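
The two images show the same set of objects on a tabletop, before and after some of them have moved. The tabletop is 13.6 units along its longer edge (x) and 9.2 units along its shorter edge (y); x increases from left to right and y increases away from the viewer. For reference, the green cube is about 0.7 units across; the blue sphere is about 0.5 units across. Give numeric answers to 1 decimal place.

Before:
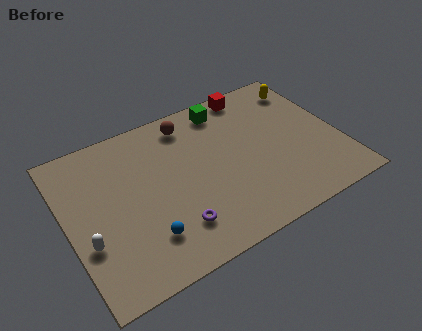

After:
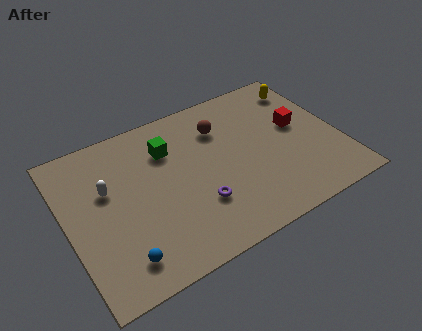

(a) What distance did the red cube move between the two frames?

3.6

From (9.9, 8.3) to (11.7, 5.2), the red cube covered √(1.8² + 3.1²) ≈ 3.6 units.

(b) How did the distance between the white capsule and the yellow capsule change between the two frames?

-1.9

They were about 12.5 units apart before and 10.6 after — 1.9 units closer together.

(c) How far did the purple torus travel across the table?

1.5

From (4.9, 2.1) to (6.2, 2.8), the purple torus covered √(1.3² + 0.7²) ≈ 1.5 units.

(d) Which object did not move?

the yellow capsule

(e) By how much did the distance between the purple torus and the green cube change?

-2.8

They were about 6.8 units apart before and 4.0 after — 2.8 units closer together.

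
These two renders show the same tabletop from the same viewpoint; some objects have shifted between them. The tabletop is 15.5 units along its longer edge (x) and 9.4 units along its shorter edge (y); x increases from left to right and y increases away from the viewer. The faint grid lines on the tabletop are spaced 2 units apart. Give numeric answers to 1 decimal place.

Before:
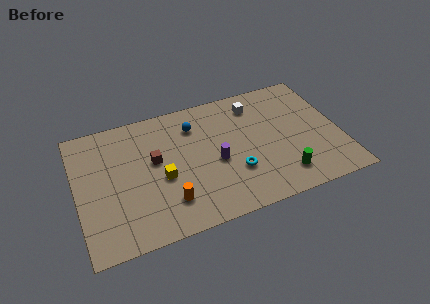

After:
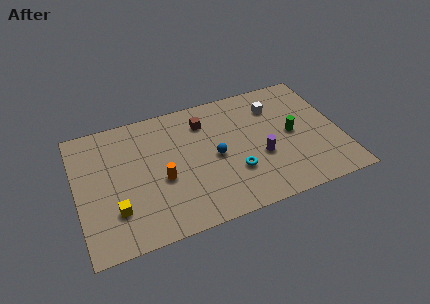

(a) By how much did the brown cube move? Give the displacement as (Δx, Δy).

(3.1, 1.9)

The brown cube started near (4.6, 5.4) and ended near (7.7, 7.3).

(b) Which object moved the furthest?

the brown cube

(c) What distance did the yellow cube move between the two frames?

3.1

The yellow cube moved from about (4.9, 4.0) to (2.1, 2.6), a distance of √(2.8² + 1.4²) ≈ 3.1.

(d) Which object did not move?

the cyan torus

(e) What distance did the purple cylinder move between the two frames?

2.6

The purple cylinder was near (8.1, 4.1) before and (10.7, 3.6) after, so it travelled √(2.6² + 0.5²) ≈ 2.6 units.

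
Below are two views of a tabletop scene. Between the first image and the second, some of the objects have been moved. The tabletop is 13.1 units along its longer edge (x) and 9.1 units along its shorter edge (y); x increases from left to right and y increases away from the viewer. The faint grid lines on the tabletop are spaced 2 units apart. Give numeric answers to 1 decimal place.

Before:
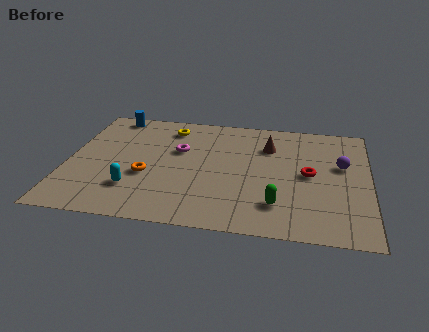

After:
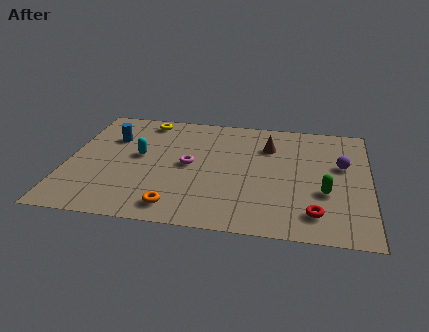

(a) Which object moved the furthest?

the red torus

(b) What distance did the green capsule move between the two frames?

2.3

The green capsule was near (9.2, 2.1) before and (11.2, 3.3) after, so it travelled √(2.0² + 1.2²) ≈ 2.3 units.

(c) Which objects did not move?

the brown cone and the purple sphere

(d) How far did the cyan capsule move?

2.6

The cyan capsule was near (3.0, 2.4) before and (3.1, 5.0) after, so it travelled √(0.1² + 2.6²) ≈ 2.6 units.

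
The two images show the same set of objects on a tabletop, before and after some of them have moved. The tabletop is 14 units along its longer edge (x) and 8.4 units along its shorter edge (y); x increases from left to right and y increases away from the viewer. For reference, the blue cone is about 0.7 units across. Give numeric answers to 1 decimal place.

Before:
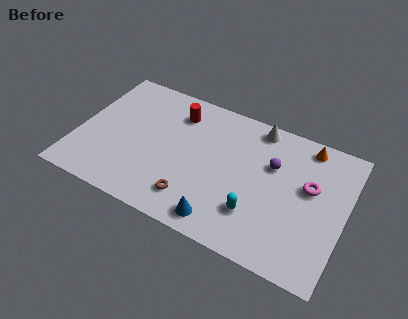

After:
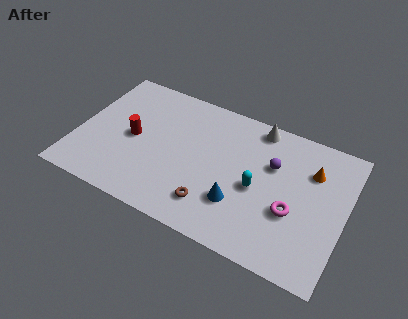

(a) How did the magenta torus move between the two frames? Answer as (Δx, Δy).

(-0.7, -1.8)

The magenta torus was at about (12.1, 5.0) and moved to about (11.4, 3.2).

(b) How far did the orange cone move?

1.5

The orange cone moved from about (11.7, 7.4) to (12.1, 6.0), a distance of √(0.4² + 1.4²) ≈ 1.5.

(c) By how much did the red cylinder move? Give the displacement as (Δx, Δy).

(-2.0, -2.5)

The red cylinder was at about (4.9, 6.6) and moved to about (2.9, 4.1).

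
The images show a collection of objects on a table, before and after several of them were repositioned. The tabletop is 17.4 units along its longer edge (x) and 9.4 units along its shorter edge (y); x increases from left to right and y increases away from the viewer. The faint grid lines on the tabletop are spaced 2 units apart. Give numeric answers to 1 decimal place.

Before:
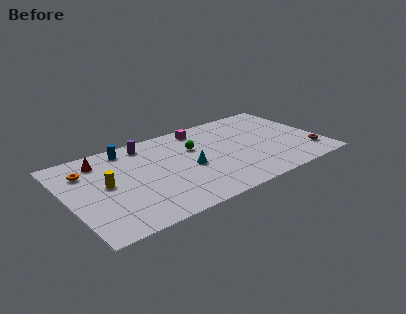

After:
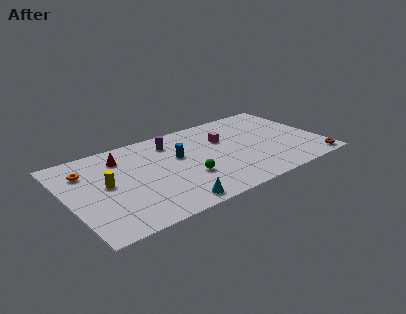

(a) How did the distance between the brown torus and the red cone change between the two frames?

-0.8

The distance was about 14.9 in the first image and 14.1 in the second, so they moved 0.8 units closer together.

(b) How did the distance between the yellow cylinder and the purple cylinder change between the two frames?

+1.0

They were about 4.5 units apart before and 5.5 after — 1.0 units further apart.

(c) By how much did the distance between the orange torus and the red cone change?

+1.2

They were about 1.3 units apart before and 2.5 after — 1.2 units further apart.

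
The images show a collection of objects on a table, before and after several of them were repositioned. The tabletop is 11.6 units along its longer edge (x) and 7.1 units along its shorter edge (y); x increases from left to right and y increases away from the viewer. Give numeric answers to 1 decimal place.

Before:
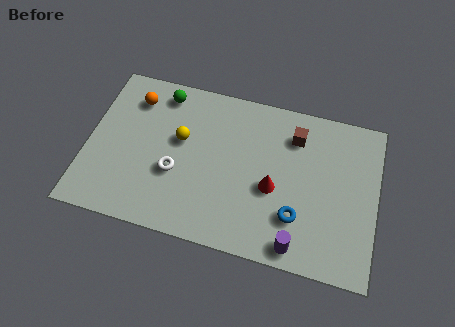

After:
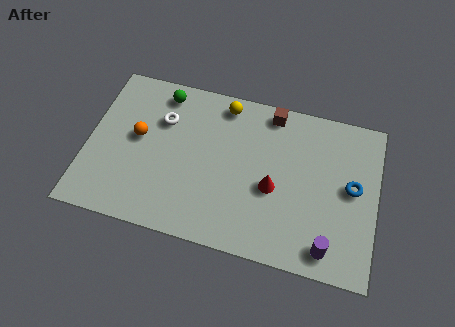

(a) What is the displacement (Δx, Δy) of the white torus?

(-0.7, 2.2)

The white torus was at about (3.6, 2.7) and moved to about (2.9, 4.9).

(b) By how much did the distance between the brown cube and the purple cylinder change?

+1.2

Before: roughly 4.7 units apart; after: 5.9. That's 1.2 units further apart.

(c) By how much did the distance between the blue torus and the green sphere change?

+1.1

Before: roughly 7.0 units apart; after: 8.1. That's 1.1 units further apart.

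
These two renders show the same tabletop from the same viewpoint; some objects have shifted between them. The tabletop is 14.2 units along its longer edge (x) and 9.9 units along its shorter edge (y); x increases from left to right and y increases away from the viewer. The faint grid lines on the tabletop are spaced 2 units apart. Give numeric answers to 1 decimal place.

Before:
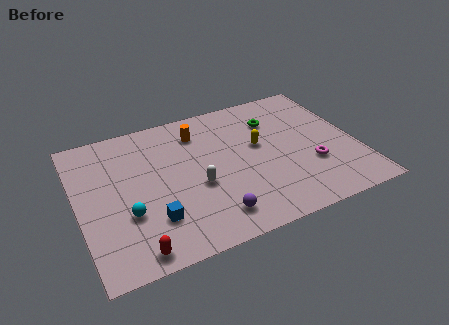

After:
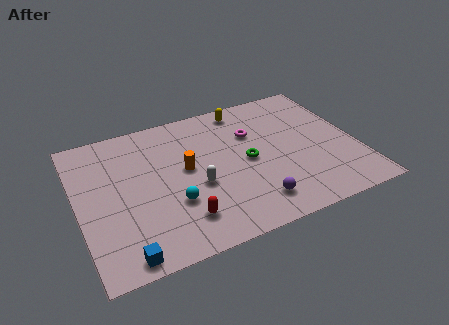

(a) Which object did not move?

the white capsule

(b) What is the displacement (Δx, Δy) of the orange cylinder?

(-0.9, -2.4)

The orange cylinder was at about (6.4, 7.8) and moved to about (5.5, 5.4).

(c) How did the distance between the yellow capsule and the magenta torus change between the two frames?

-1.4

Before: roughly 3.4 units apart; after: 2.0. That's 1.4 units closer together.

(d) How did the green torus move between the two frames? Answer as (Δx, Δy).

(-1.7, -2.5)

From the two frames, the green torus sits at roughly (10.3, 7.3) before and (8.6, 4.8) after.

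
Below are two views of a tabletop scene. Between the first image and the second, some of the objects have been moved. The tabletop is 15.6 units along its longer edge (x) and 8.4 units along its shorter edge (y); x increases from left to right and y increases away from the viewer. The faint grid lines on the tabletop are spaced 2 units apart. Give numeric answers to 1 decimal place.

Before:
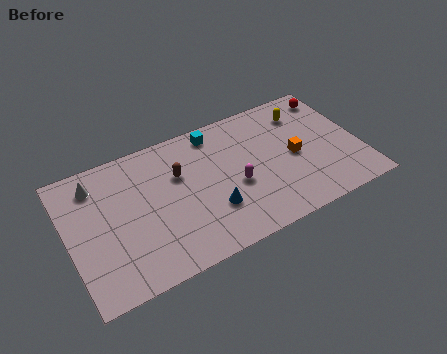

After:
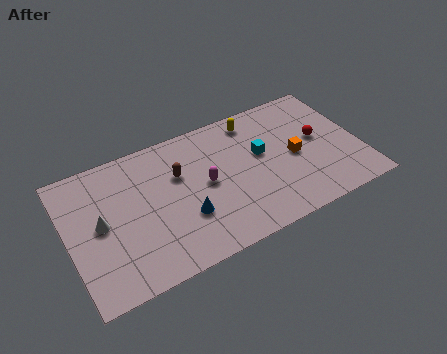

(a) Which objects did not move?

the orange cube and the brown capsule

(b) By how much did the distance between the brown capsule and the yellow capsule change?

-2.5

They were about 7.1 units apart before and 4.6 after — 2.5 units closer together.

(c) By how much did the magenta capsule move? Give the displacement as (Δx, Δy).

(-1.5, 0.8)

From the two frames, the magenta capsule sits at roughly (8.8, 3.5) before and (7.3, 4.3) after.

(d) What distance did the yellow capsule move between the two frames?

2.8

From (13.0, 6.6) to (10.3, 7.2), the yellow capsule covered √(2.7² + 0.6²) ≈ 2.8 units.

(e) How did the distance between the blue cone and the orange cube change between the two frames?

+1.3

The distance was about 4.9 in the first image and 6.2 in the second, so they moved 1.3 units further apart.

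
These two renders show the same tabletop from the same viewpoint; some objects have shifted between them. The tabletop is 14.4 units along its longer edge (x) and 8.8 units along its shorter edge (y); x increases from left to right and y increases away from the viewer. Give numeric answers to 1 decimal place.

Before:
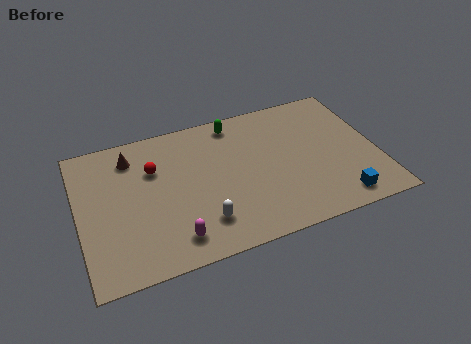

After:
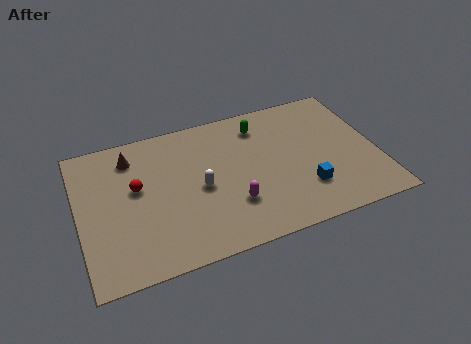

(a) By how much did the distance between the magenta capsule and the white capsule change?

+0.6

The distance was about 1.5 in the first image and 2.1 in the second, so they moved 0.6 units further apart.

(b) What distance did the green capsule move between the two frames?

1.3

From (7.8, 7.7) to (9.0, 7.1), the green capsule covered √(1.2² + 0.6²) ≈ 1.3 units.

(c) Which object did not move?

the brown cone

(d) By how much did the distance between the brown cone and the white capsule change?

-1.6

Before: roughly 5.9 units apart; after: 4.3. That's 1.6 units closer together.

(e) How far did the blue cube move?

1.9

From (12.2, 1.2) to (10.7, 2.4), the blue cube covered √(1.5² + 1.2²) ≈ 1.9 units.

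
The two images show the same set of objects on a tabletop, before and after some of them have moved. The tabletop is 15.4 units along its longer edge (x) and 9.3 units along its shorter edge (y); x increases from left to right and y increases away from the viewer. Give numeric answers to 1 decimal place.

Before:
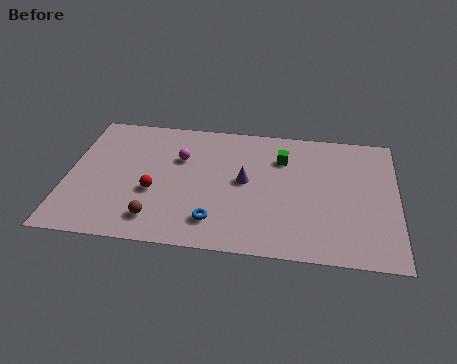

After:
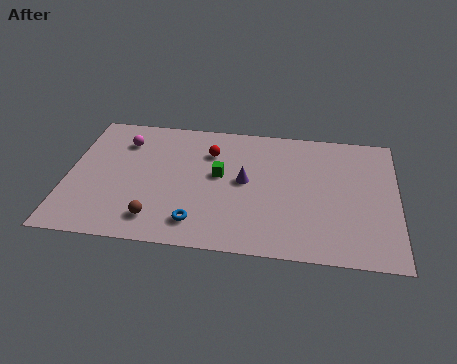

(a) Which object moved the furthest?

the red sphere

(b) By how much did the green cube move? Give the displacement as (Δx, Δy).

(-2.9, -1.6)

The green cube started near (10.0, 6.8) and ended near (7.1, 5.2).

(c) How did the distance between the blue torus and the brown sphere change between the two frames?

-0.8

Before: roughly 2.7 units apart; after: 1.9. That's 0.8 units closer together.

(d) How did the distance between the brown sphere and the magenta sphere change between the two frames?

+1.1

Before: roughly 4.6 units apart; after: 5.7. That's 1.1 units further apart.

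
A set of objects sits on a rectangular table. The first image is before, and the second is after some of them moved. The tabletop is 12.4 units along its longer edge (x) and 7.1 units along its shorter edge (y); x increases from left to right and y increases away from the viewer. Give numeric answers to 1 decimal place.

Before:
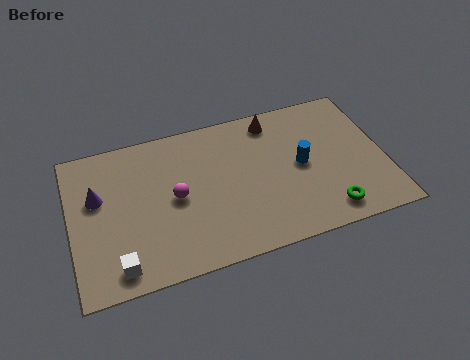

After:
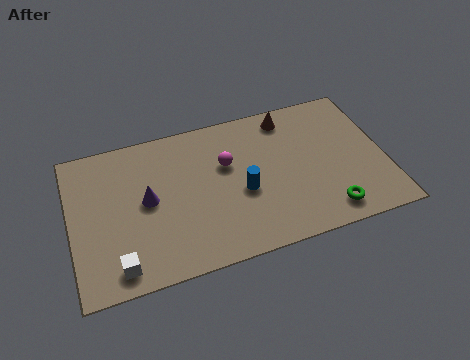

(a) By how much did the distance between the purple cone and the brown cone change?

-1.0

Before: roughly 7.3 units apart; after: 6.3. That's 1.0 units closer together.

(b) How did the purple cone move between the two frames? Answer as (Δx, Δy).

(1.9, -0.7)

The purple cone started near (1.1, 4.4) and ended near (3.0, 3.7).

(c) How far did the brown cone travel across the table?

0.6

From (8.2, 6.1) to (8.8, 6.1), the brown cone covered √(0.6² + 0.0²) ≈ 0.6 units.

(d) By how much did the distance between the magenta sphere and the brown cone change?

-1.8

They were about 4.9 units apart before and 3.1 after — 1.8 units closer together.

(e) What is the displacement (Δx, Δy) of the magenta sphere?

(2.1, 1.0)

The magenta sphere started near (4.1, 3.5) and ended near (6.2, 4.5).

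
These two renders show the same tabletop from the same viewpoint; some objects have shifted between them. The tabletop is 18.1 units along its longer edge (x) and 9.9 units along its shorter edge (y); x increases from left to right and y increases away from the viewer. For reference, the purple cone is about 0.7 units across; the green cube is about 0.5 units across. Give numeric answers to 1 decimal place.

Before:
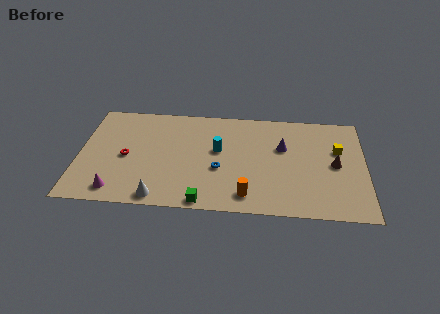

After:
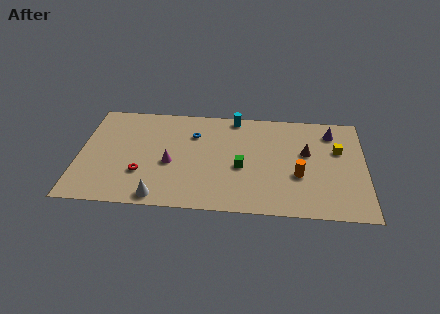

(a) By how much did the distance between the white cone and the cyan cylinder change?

+3.3

The distance was about 5.9 in the first image and 9.2 in the second, so they moved 3.3 units further apart.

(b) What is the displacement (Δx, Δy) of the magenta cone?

(3.3, 2.8)

From the two frames, the magenta cone sits at roughly (2.5, 1.4) before and (5.8, 4.2) after.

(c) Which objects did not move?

the yellow cube and the white cone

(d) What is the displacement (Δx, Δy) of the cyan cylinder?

(1.0, 3.3)

The cyan cylinder started near (8.8, 5.7) and ended near (9.8, 9.0).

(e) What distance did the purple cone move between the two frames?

3.5

The purple cone was near (12.9, 6.3) before and (16.0, 8.0) after, so it travelled √(3.1² + 1.7²) ≈ 3.5 units.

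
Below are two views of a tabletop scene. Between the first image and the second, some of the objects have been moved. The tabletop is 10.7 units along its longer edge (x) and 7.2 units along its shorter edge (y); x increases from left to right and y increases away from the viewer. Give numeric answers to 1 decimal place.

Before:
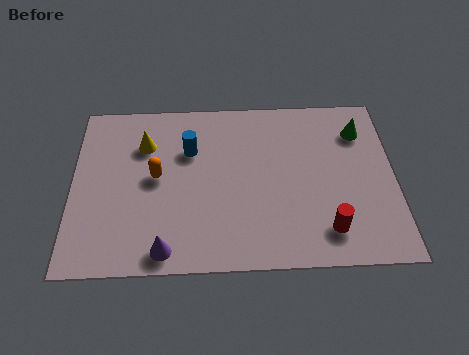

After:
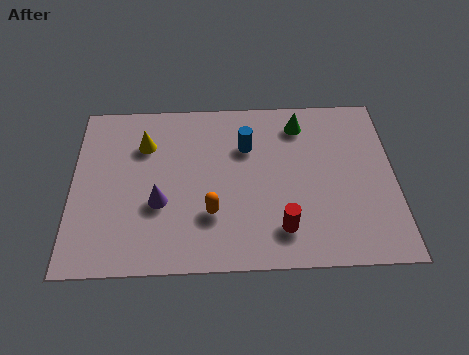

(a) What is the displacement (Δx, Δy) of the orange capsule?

(1.8, -1.6)

The orange capsule started near (2.8, 3.8) and ended near (4.6, 2.2).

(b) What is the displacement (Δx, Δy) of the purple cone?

(-0.2, 1.9)

The purple cone started near (3.1, 0.8) and ended near (2.9, 2.7).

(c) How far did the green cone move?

2.0

The green cone was near (9.6, 5.5) before and (7.6, 5.9) after, so it travelled √(2.0² + 0.4²) ≈ 2.0 units.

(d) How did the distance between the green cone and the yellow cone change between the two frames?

-2.0

They were about 7.2 units apart before and 5.2 after — 2.0 units closer together.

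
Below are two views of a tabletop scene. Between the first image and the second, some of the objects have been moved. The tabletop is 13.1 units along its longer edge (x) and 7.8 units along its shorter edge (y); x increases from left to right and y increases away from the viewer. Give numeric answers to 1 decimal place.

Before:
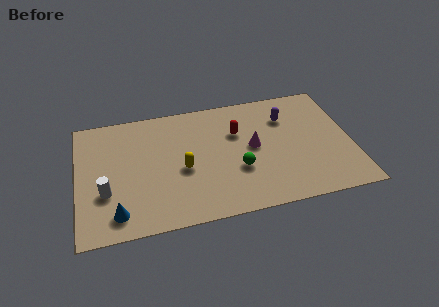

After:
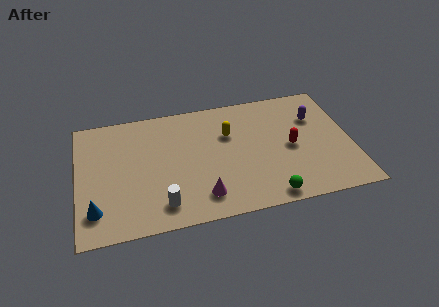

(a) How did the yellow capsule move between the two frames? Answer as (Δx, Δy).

(2.3, 1.8)

From the two frames, the yellow capsule sits at roughly (5.0, 3.4) before and (7.3, 5.2) after.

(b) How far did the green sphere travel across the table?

2.4

From (7.6, 2.8) to (8.9, 0.8), the green sphere covered √(1.3² + 2.0²) ≈ 2.4 units.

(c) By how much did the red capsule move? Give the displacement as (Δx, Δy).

(2.5, -1.5)

The red capsule started near (7.7, 5.2) and ended near (10.2, 3.7).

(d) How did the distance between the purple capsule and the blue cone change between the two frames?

+1.9

The distance was about 9.4 in the first image and 11.3 in the second, so they moved 1.9 units further apart.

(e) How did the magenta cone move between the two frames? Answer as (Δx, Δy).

(-2.6, -2.6)

The magenta cone was at about (8.4, 4.1) and moved to about (5.8, 1.5).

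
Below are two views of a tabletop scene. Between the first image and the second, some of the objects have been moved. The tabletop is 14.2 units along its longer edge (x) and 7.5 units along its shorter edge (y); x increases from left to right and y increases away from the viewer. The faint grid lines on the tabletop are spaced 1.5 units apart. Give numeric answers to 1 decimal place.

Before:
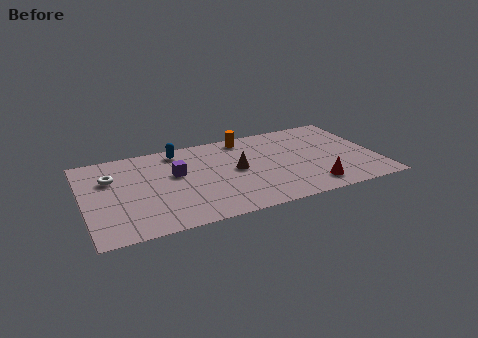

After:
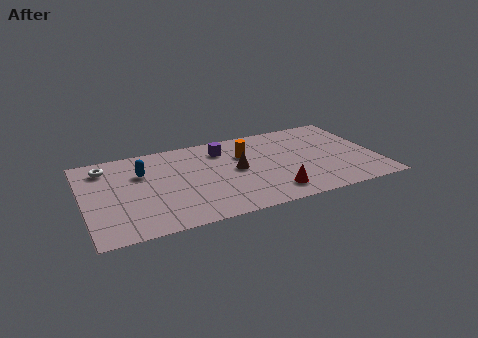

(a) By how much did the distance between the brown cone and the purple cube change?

-0.9

They were about 3.0 units apart before and 2.1 after — 0.9 units closer together.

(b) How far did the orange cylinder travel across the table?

1.5

From (8.1, 6.6) to (7.9, 5.1), the orange cylinder covered √(0.2² + 1.5²) ≈ 1.5 units.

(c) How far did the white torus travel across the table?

1.0

From (1.4, 5.1) to (1.2, 6.1), the white torus covered √(0.2² + 1.0²) ≈ 1.0 units.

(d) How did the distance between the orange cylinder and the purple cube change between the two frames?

-2.9

They were about 4.2 units apart before and 1.3 after — 2.9 units closer together.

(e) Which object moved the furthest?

the purple cube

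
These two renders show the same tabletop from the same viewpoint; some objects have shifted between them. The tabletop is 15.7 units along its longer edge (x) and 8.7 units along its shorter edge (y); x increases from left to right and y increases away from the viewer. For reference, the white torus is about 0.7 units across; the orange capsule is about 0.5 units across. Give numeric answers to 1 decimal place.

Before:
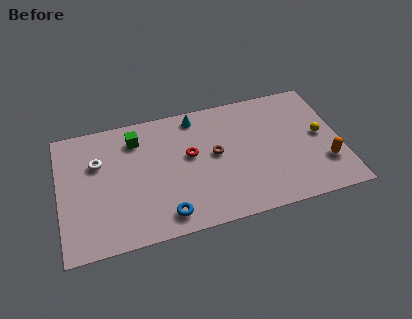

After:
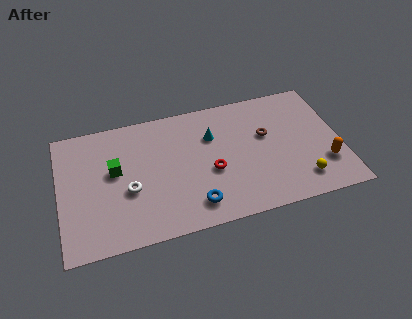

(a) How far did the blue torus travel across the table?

1.6

The blue torus was near (5.7, 1.3) before and (7.3, 1.6) after, so it travelled √(1.6² + 0.3²) ≈ 1.6 units.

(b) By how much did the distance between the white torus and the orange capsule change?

-2.0

Before: roughly 12.9 units apart; after: 10.9. That's 2.0 units closer together.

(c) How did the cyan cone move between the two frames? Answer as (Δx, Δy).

(0.8, -1.6)

The cyan cone was at about (7.8, 7.6) and moved to about (8.6, 6.0).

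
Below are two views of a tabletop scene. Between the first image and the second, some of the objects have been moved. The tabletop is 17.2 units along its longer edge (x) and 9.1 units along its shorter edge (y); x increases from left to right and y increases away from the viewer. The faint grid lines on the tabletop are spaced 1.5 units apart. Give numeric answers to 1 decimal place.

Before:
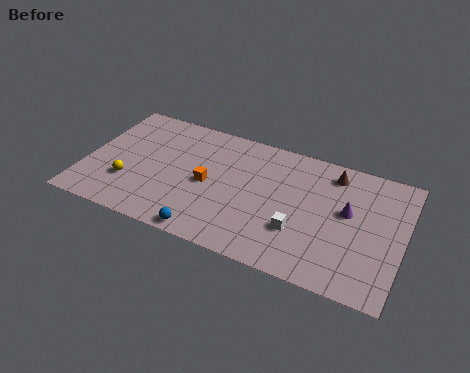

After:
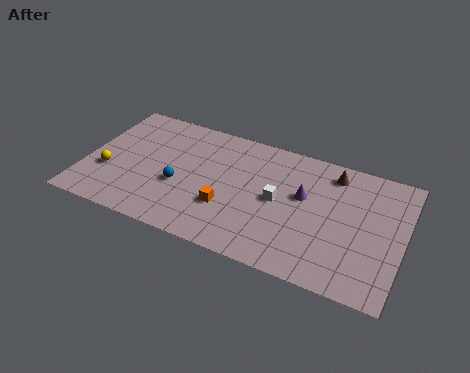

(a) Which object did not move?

the brown cone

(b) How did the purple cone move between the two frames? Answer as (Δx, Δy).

(-2.4, 0.2)

The purple cone was at about (14.2, 5.2) and moved to about (11.8, 5.4).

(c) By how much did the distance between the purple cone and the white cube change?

-1.8

They were about 3.3 units apart before and 1.5 after — 1.8 units closer together.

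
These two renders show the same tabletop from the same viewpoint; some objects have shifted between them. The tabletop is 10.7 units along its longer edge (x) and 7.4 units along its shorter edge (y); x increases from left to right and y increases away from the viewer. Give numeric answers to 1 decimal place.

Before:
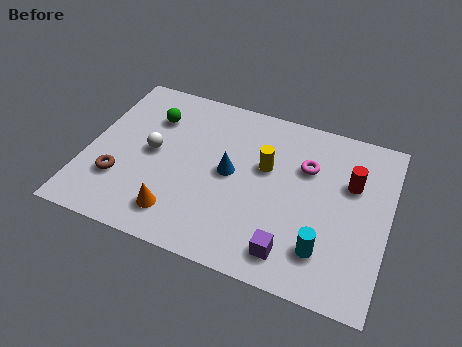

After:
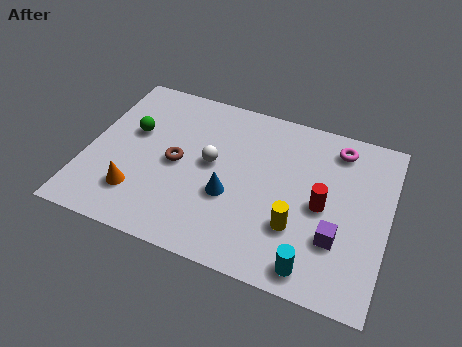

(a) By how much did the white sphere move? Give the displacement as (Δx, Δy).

(2.1, 0.2)

From the two frames, the white sphere sits at roughly (2.3, 3.8) before and (4.4, 4.0) after.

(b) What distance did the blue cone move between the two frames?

1.0

The blue cone was near (5.1, 3.8) before and (5.2, 2.8) after, so it travelled √(0.1² + 1.0²) ≈ 1.0 units.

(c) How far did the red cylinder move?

1.6

The red cylinder was near (9.3, 4.8) before and (8.4, 3.5) after, so it travelled √(0.9² + 1.3²) ≈ 1.6 units.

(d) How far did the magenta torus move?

1.6

From (7.7, 5.0) to (8.7, 6.2), the magenta torus covered √(1.0² + 1.2²) ≈ 1.6 units.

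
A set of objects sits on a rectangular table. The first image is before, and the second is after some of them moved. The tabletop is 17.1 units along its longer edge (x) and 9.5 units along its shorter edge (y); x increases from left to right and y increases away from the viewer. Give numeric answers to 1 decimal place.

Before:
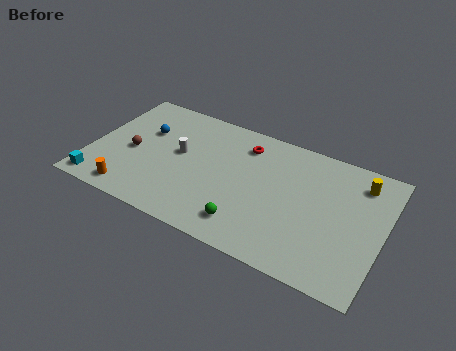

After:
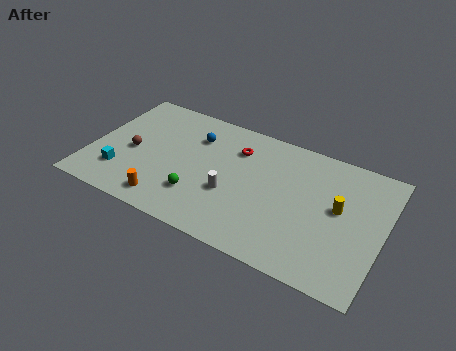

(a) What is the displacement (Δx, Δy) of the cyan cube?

(1.1, 1.3)

The cyan cube was at about (0.9, 1.1) and moved to about (2.0, 2.4).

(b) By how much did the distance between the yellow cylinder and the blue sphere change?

-3.8

The distance was about 12.7 in the first image and 8.9 in the second, so they moved 3.8 units closer together.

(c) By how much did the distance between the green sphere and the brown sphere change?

-3.1

The distance was about 7.6 in the first image and 4.5 in the second, so they moved 3.1 units closer together.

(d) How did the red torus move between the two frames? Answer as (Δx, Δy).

(-0.4, -0.5)

The red torus was at about (8.7, 7.6) and moved to about (8.3, 7.1).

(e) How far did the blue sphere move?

3.0

From (2.9, 6.2) to (5.8, 7.0), the blue sphere covered √(2.9² + 0.8²) ≈ 3.0 units.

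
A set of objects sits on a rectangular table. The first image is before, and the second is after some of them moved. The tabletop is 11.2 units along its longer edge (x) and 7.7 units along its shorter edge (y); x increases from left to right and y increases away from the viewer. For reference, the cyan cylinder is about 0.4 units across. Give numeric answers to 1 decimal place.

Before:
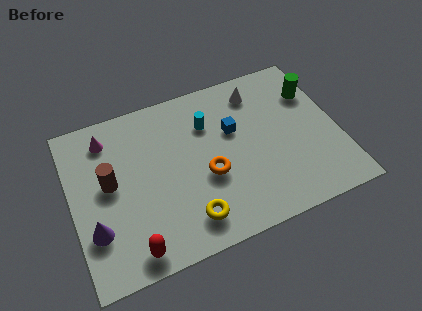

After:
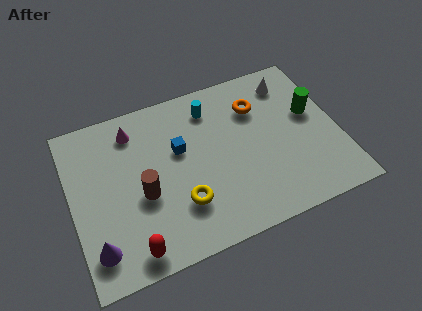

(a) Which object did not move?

the red capsule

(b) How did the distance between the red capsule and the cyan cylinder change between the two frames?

+0.7

They were about 5.9 units apart before and 6.6 after — 0.7 units further apart.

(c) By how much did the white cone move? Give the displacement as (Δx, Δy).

(1.4, 0.0)

The white cone started near (8.1, 6.3) and ended near (9.5, 6.3).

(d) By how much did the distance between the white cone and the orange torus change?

-2.4

The distance was about 4.1 in the first image and 1.7 in the second, so they moved 2.4 units closer together.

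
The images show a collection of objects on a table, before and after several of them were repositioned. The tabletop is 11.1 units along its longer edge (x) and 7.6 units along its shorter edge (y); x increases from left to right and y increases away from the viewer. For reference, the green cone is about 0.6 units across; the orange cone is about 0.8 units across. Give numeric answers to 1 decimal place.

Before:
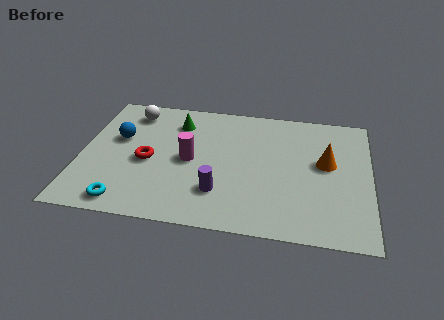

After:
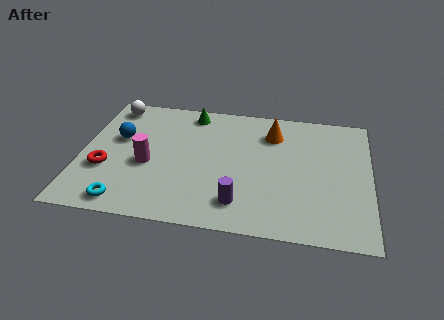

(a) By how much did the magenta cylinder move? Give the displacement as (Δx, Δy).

(-1.6, -0.5)

The magenta cylinder started near (4.2, 3.7) and ended near (2.6, 3.2).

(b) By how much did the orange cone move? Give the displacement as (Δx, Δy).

(-2.1, 1.5)

The orange cone was at about (9.4, 4.3) and moved to about (7.3, 5.8).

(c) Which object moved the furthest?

the orange cone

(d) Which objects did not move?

the blue sphere and the cyan torus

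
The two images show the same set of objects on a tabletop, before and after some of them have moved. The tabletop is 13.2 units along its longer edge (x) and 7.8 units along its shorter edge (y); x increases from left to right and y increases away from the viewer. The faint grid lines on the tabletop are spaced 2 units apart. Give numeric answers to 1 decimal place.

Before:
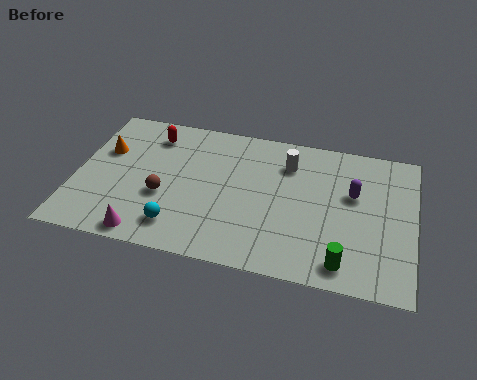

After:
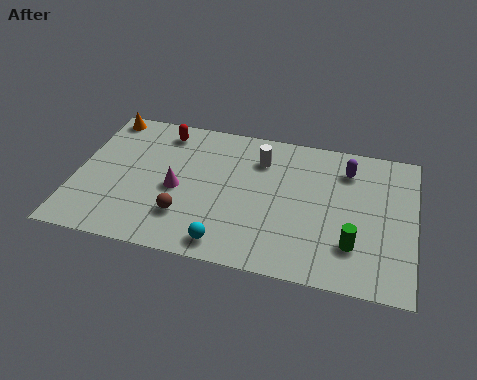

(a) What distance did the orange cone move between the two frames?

2.0

The orange cone was near (1.0, 5.0) before and (0.8, 7.0) after, so it travelled √(0.2² + 2.0²) ≈ 2.0 units.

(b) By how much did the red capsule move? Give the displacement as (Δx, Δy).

(0.4, 0.3)

The red capsule started near (2.8, 6.3) and ended near (3.2, 6.6).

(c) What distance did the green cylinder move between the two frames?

1.0

The green cylinder moved from about (10.6, 1.1) to (10.9, 2.1), a distance of √(0.3² + 1.0²) ≈ 1.0.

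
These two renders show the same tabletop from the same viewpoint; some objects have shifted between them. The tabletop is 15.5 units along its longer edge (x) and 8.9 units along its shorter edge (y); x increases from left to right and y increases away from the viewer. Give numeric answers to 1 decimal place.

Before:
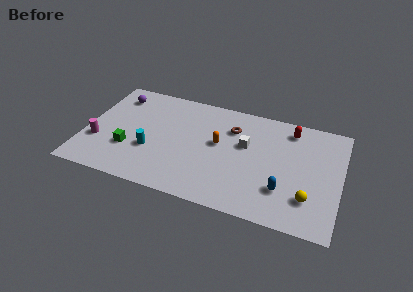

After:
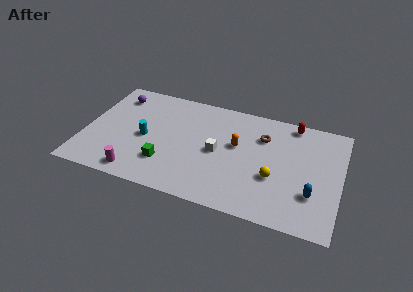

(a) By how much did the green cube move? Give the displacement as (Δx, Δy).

(2.3, -0.5)

The green cube started near (2.8, 2.9) and ended near (5.1, 2.4).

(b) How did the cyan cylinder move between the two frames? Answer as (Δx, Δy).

(-0.4, 0.9)

The cyan cylinder started near (4.1, 3.2) and ended near (3.7, 4.1).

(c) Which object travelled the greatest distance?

the magenta cylinder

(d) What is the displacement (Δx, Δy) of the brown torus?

(1.9, -0.1)

From the two frames, the brown torus sits at roughly (8.8, 6.5) before and (10.7, 6.4) after.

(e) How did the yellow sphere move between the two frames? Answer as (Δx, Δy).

(-2.1, 1.0)

The yellow sphere was at about (13.7, 2.3) and moved to about (11.6, 3.3).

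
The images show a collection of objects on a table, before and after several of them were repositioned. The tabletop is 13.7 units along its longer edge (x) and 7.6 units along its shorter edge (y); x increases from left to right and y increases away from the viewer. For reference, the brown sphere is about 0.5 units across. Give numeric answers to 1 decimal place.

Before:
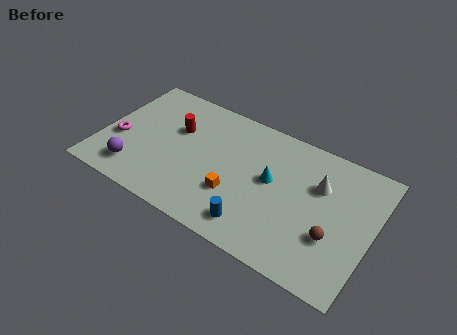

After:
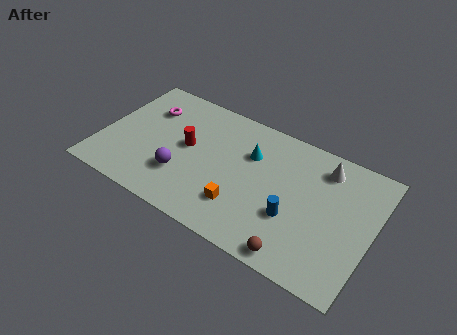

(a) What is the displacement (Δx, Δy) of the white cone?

(0.1, 1.1)

From the two frames, the white cone sits at roughly (10.9, 5.1) before and (11.0, 6.2) after.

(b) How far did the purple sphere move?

2.4

The purple sphere moved from about (2.0, 1.5) to (4.3, 2.3), a distance of √(2.3² + 0.8²) ≈ 2.4.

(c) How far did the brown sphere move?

2.3

From (11.9, 2.6) to (10.4, 0.8), the brown sphere covered √(1.5² + 1.8²) ≈ 2.3 units.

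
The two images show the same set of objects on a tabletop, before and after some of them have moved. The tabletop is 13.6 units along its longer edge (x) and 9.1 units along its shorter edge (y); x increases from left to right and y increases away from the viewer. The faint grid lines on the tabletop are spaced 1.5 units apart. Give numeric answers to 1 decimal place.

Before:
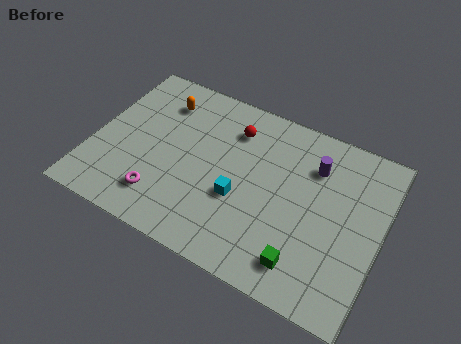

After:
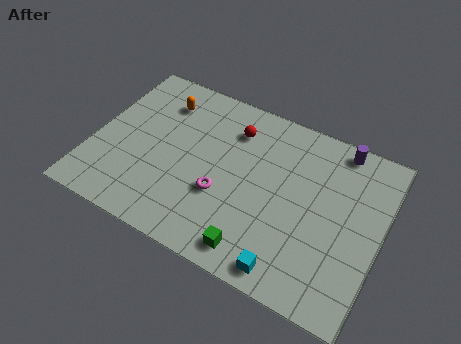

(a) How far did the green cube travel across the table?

2.2

The green cube moved from about (10.4, 1.6) to (8.2, 1.2), a distance of √(2.2² + 0.4²) ≈ 2.2.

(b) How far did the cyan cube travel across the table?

3.7

From (7.1, 3.5) to (9.8, 1.0), the cyan cube covered √(2.7² + 2.5²) ≈ 3.7 units.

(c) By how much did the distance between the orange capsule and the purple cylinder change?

+1.1

Before: roughly 7.4 units apart; after: 8.5. That's 1.1 units further apart.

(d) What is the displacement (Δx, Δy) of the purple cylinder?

(1.0, 1.5)

From the two frames, the purple cylinder sits at roughly (10.2, 6.7) before and (11.2, 8.2) after.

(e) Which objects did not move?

the orange capsule and the red sphere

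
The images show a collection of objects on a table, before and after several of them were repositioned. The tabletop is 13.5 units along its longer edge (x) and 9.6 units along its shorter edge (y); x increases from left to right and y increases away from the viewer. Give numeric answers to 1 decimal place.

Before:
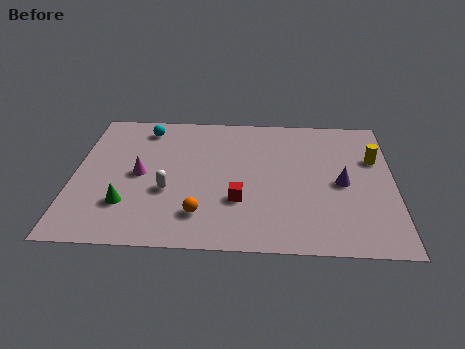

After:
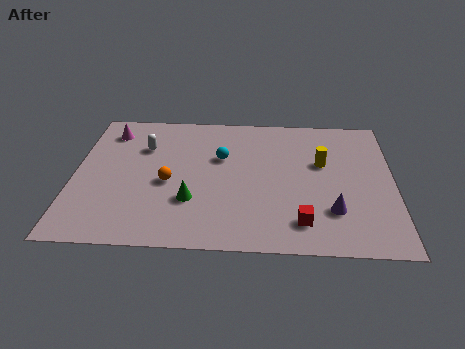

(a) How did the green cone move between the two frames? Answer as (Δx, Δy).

(2.7, 0.4)

The green cone was at about (2.3, 2.6) and moved to about (5.0, 3.0).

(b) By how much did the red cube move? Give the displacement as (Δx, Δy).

(2.6, -1.3)

The red cube started near (7.0, 3.1) and ended near (9.6, 1.8).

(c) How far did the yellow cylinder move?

2.2

The yellow cylinder was near (12.7, 6.3) before and (10.5, 5.9) after, so it travelled √(2.2² + 0.4²) ≈ 2.2 units.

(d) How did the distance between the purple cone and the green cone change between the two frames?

-3.3

The distance was about 9.2 in the first image and 5.9 in the second, so they moved 3.3 units closer together.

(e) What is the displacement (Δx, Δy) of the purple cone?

(-0.4, -1.9)

From the two frames, the purple cone sits at roughly (11.3, 4.5) before and (10.9, 2.6) after.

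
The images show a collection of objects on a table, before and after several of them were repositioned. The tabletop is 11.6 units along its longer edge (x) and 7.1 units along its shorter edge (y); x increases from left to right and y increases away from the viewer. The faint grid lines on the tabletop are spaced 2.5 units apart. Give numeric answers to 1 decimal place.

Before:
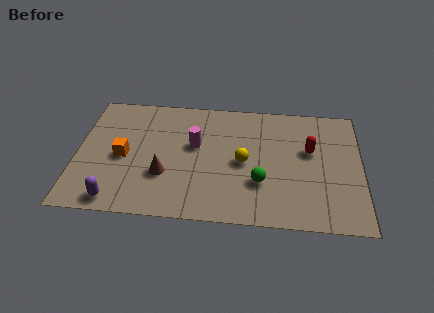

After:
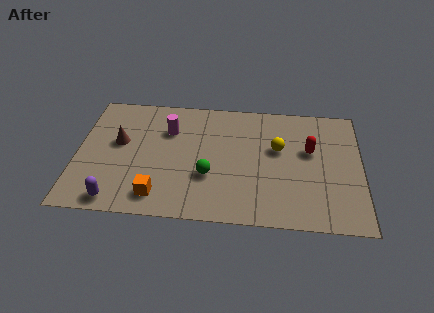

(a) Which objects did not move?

the red capsule and the purple capsule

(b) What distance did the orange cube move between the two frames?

2.6

The orange cube moved from about (1.9, 3.3) to (3.4, 1.2), a distance of √(1.5² + 2.1²) ≈ 2.6.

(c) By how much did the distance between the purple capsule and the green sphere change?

-1.9

Before: roughly 6.0 units apart; after: 4.1. That's 1.9 units closer together.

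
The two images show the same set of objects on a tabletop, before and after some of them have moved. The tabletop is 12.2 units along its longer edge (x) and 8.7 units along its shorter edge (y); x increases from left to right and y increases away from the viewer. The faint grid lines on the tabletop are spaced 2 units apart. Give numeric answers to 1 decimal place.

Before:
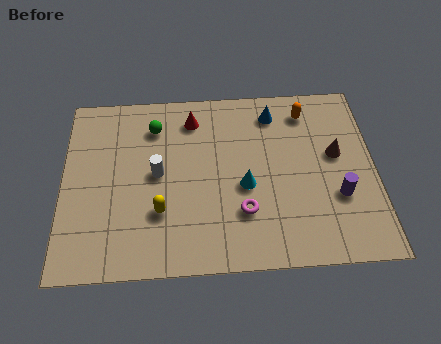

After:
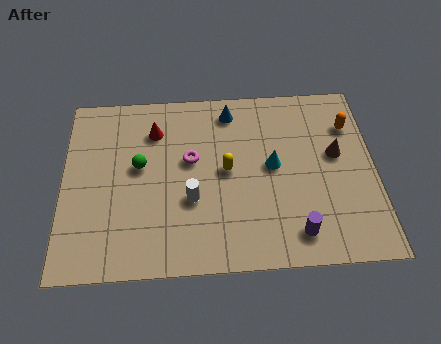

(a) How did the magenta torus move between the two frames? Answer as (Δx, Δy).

(-2.0, 2.6)

The magenta torus was at about (7.0, 2.5) and moved to about (5.0, 5.1).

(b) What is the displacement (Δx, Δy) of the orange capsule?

(1.7, -0.8)

From the two frames, the orange capsule sits at roughly (9.6, 7.2) before and (11.3, 6.4) after.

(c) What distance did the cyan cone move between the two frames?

1.4

The cyan cone moved from about (7.1, 3.7) to (8.2, 4.6), a distance of √(1.1² + 0.9²) ≈ 1.4.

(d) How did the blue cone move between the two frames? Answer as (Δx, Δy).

(-1.7, 0.2)

The blue cone was at about (8.3, 7.2) and moved to about (6.6, 7.4).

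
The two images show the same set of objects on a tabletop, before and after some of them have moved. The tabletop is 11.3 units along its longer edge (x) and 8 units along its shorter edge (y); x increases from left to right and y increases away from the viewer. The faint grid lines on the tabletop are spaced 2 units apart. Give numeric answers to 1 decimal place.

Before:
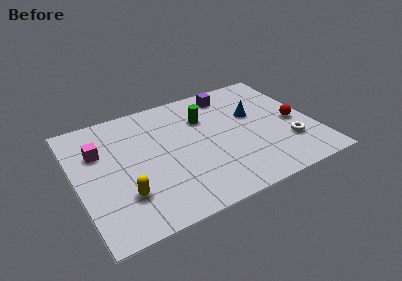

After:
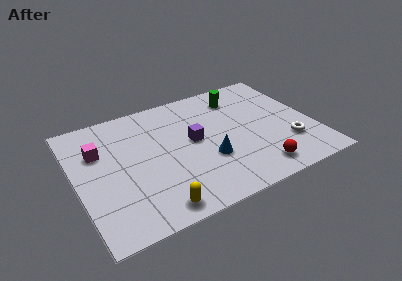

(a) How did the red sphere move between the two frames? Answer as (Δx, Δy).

(-2.2, -2.4)

The red sphere started near (10.4, 3.6) and ended near (8.2, 1.2).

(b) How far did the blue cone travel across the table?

3.3

The blue cone moved from about (8.6, 4.9) to (6.1, 2.8), a distance of √(2.5² + 2.1²) ≈ 3.3.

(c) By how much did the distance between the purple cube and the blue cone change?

-0.5

The distance was about 2.1 in the first image and 1.6 in the second, so they moved 0.5 units closer together.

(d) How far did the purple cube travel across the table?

3.3

From (7.7, 6.8) to (5.6, 4.3), the purple cube covered √(2.1² + 2.5²) ≈ 3.3 units.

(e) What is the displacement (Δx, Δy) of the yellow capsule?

(1.3, -1.3)

From the two frames, the yellow capsule sits at roughly (2.0, 2.2) before and (3.3, 0.9) after.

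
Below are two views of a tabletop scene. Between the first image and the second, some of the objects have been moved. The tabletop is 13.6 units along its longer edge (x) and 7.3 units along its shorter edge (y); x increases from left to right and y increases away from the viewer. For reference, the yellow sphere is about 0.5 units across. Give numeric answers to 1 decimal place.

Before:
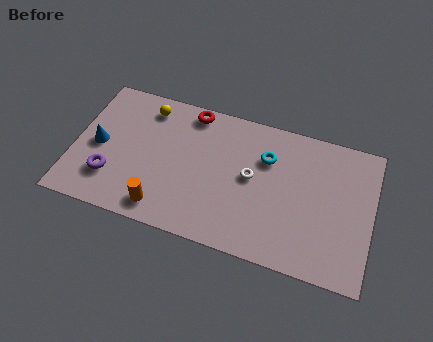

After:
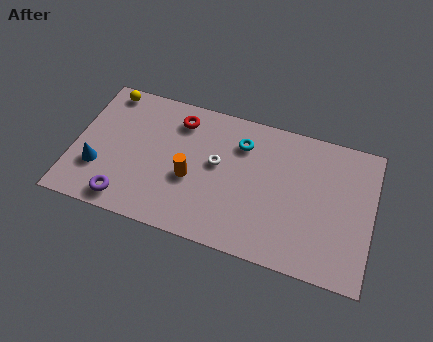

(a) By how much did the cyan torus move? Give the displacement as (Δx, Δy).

(-1.2, 0.4)

From the two frames, the cyan torus sits at roughly (8.7, 5.1) before and (7.5, 5.5) after.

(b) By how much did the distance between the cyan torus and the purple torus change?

-0.9

The distance was about 7.6 in the first image and 6.7 in the second, so they moved 0.9 units closer together.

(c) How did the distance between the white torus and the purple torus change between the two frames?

-1.6

They were about 6.6 units apart before and 5.0 after — 1.6 units closer together.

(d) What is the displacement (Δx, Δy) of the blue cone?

(0.1, -1.2)

The blue cone was at about (1.1, 3.5) and moved to about (1.2, 2.3).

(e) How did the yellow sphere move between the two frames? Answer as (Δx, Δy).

(-1.9, 0.4)

The yellow sphere was at about (3.1, 6.1) and moved to about (1.2, 6.5).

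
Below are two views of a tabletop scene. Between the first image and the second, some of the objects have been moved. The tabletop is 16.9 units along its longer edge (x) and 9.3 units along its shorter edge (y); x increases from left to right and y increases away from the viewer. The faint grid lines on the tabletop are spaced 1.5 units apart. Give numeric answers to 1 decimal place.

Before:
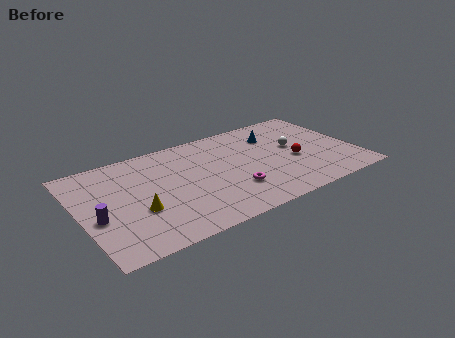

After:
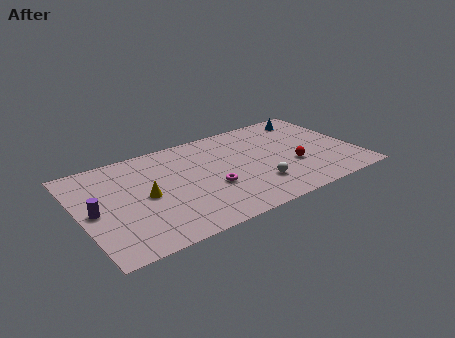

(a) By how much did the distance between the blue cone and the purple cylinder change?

+2.6

The distance was about 11.8 in the first image and 14.4 in the second, so they moved 2.6 units further apart.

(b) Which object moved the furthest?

the white sphere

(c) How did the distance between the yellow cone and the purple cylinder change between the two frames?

+0.7

They were about 2.4 units apart before and 3.1 after — 0.7 units further apart.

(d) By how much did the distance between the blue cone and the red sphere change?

+1.8

They were about 3.1 units apart before and 4.9 after — 1.8 units further apart.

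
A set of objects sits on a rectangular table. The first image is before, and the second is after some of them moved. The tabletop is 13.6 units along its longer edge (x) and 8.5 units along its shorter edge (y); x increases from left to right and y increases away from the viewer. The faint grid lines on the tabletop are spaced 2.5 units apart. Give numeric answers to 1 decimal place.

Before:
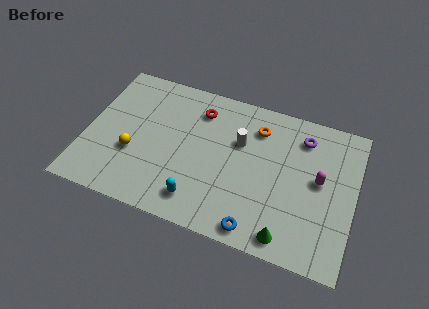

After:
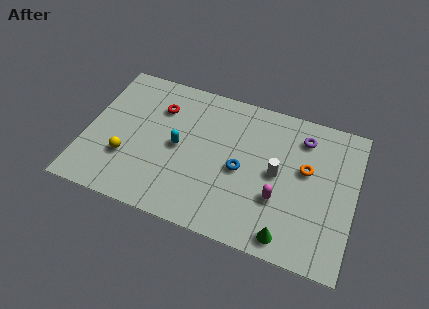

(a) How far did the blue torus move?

3.2

The blue torus moved from about (9.0, 0.9) to (7.9, 3.9), a distance of √(1.1² + 3.0²) ≈ 3.2.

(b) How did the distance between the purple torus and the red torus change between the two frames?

+2.0

Before: roughly 5.3 units apart; after: 7.3. That's 2.0 units further apart.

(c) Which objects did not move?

the purple torus and the green cone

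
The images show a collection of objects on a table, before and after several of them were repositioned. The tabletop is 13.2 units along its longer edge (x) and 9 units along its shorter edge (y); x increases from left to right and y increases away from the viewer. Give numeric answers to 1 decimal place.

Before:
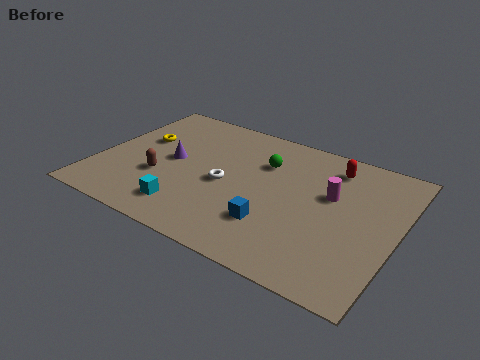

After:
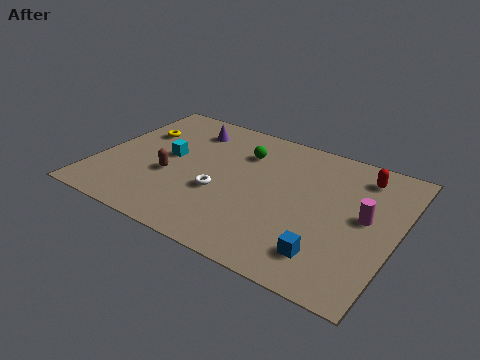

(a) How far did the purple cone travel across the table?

2.6

From (3.2, 4.6) to (3.5, 7.2), the purple cone covered √(0.3² + 2.6²) ≈ 2.6 units.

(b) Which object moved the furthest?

the cyan cube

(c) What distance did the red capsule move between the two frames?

1.3

The red capsule was near (10.0, 7.4) before and (11.3, 7.4) after, so it travelled √(1.3² + 0.0²) ≈ 1.3 units.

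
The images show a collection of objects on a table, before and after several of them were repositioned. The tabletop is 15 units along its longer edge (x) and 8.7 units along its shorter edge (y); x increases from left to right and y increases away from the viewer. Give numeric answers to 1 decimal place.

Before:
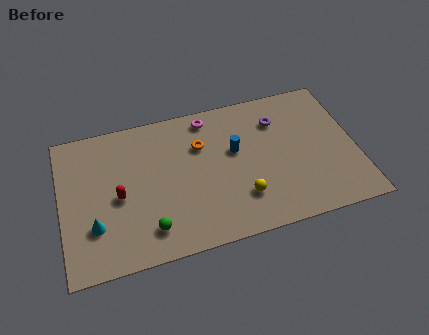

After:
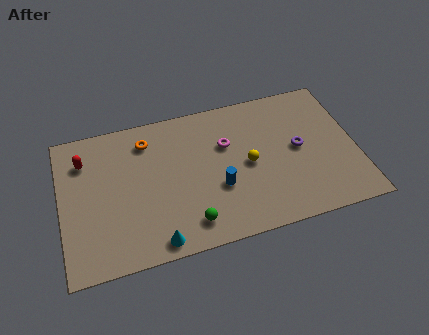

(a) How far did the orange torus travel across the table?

2.9

The orange torus was near (7.2, 6.0) before and (4.5, 7.0) after, so it travelled √(2.7² + 1.0²) ≈ 2.9 units.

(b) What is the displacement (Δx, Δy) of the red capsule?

(-1.6, 2.6)

The red capsule started near (2.9, 4.0) and ended near (1.3, 6.6).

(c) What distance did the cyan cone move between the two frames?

3.4

The cyan cone was near (1.6, 2.6) before and (4.6, 0.9) after, so it travelled √(3.0² + 1.7²) ≈ 3.4 units.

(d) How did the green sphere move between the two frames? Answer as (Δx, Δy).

(2.0, -0.2)

From the two frames, the green sphere sits at roughly (4.3, 1.7) before and (6.3, 1.5) after.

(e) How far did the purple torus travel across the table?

2.2

The purple torus was near (11.2, 6.5) before and (12.1, 4.5) after, so it travelled √(0.9² + 2.0²) ≈ 2.2 units.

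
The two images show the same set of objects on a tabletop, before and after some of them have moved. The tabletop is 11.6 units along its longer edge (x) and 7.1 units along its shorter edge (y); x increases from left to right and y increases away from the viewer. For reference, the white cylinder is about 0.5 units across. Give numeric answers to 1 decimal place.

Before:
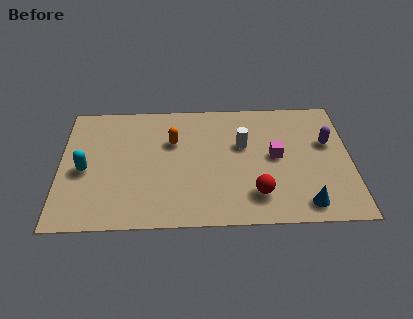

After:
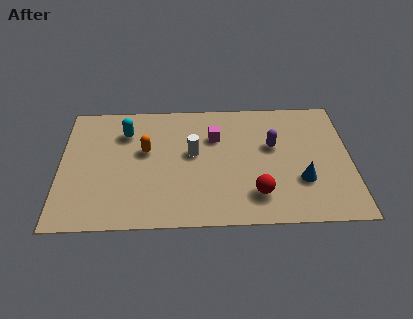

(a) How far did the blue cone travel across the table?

1.3

The blue cone moved from about (9.7, 1.0) to (9.6, 2.3), a distance of √(0.1² + 1.3²) ≈ 1.3.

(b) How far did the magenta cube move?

2.7

The magenta cube was near (8.6, 3.7) before and (6.2, 4.9) after, so it travelled √(2.4² + 1.2²) ≈ 2.7 units.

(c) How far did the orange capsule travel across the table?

1.2

The orange capsule was near (4.5, 4.7) before and (3.4, 4.2) after, so it travelled √(1.1² + 0.5²) ≈ 1.2 units.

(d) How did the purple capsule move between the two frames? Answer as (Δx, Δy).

(-2.2, -0.1)

The purple capsule was at about (10.7, 4.4) and moved to about (8.5, 4.3).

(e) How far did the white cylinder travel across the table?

2.0

From (7.3, 4.4) to (5.3, 4.0), the white cylinder covered √(2.0² + 0.4²) ≈ 2.0 units.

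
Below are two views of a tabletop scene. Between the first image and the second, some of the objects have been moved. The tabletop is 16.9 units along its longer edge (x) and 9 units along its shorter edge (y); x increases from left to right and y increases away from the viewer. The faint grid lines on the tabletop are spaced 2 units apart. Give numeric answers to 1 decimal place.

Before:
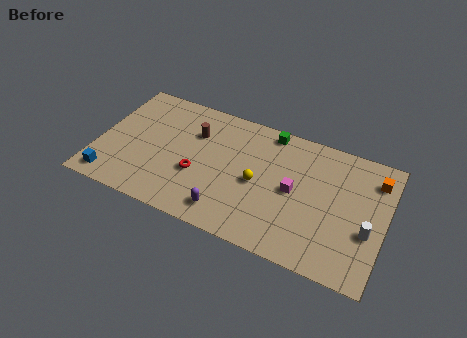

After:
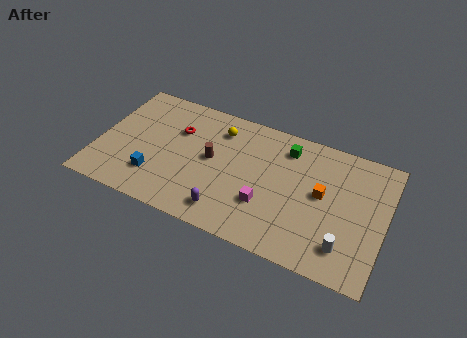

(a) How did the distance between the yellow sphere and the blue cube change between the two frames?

-3.1

Before: roughly 8.9 units apart; after: 5.8. That's 3.1 units closer together.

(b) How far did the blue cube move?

2.7

The blue cube was near (1.1, 1.2) before and (3.6, 2.3) after, so it travelled √(2.5² + 1.1²) ≈ 2.7 units.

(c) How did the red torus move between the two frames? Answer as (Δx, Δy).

(-1.5, 2.7)

From the two frames, the red torus sits at roughly (6.0, 3.4) before and (4.5, 6.1) after.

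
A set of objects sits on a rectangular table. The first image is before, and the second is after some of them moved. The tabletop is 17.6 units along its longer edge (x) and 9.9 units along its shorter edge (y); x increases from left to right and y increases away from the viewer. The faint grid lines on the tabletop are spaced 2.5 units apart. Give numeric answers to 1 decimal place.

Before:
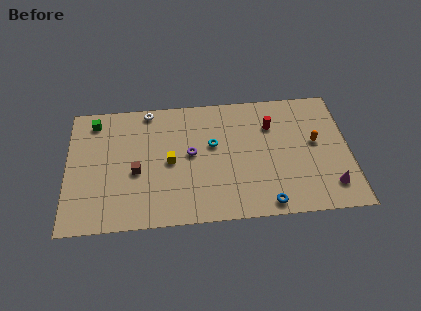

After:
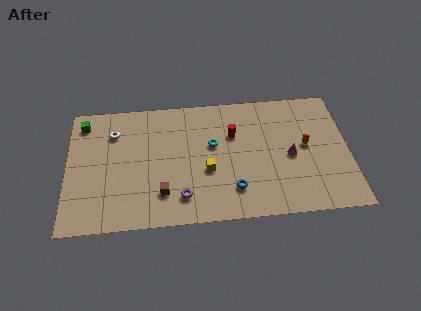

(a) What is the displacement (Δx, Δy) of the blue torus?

(-2.0, 1.3)

From the two frames, the blue torus sits at roughly (12.3, 1.0) before and (10.3, 2.3) after.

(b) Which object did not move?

the cyan torus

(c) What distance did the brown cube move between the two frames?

2.4

The brown cube moved from about (4.3, 4.2) to (5.9, 2.4), a distance of √(1.6² + 1.8²) ≈ 2.4.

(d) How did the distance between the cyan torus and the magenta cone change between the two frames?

-3.2

Before: roughly 8.2 units apart; after: 5.0. That's 3.2 units closer together.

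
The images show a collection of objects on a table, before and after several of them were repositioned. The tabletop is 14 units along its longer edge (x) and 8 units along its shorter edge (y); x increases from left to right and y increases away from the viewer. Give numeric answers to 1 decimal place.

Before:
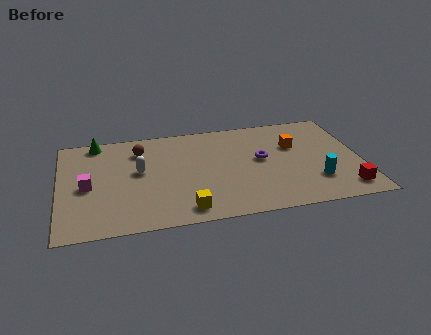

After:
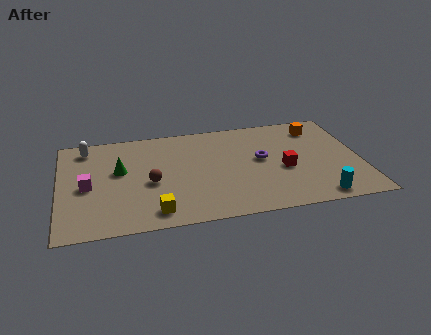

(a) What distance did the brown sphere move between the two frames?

2.7

The brown sphere was near (3.8, 6.2) before and (4.2, 3.5) after, so it travelled √(0.4² + 2.7²) ≈ 2.7 units.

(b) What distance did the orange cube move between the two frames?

1.8

From (11.0, 5.2) to (12.2, 6.5), the orange cube covered √(1.2² + 1.3²) ≈ 1.8 units.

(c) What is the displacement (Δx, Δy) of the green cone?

(1.0, -2.5)

The green cone was at about (1.8, 7.2) and moved to about (2.8, 4.7).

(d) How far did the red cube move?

3.4

From (13.1, 1.3) to (10.4, 3.4), the red cube covered √(2.7² + 2.1²) ≈ 3.4 units.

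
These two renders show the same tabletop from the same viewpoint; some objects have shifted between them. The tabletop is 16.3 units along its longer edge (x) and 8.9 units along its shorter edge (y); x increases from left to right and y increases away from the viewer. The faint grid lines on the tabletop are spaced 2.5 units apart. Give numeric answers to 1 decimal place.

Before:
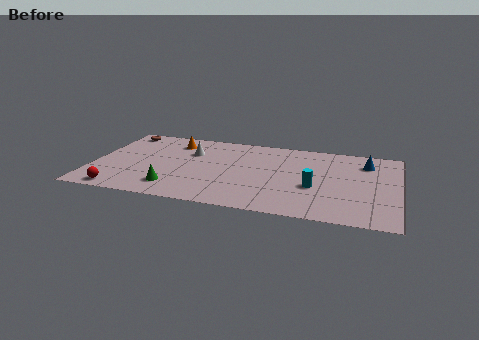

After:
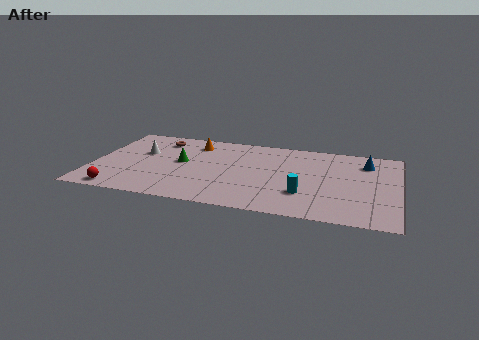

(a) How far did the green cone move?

3.0

The green cone moved from about (4.5, 1.8) to (4.7, 4.8), a distance of √(0.2² + 3.0²) ≈ 3.0.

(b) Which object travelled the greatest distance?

the green cone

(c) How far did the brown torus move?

2.2

The brown torus was near (1.2, 7.8) before and (3.3, 7.2) after, so it travelled √(2.1² + 0.6²) ≈ 2.2 units.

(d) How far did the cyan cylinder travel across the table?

1.0

The cyan cylinder was near (11.9, 3.5) before and (11.4, 2.6) after, so it travelled √(0.5² + 0.9²) ≈ 1.0 units.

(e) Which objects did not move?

the red sphere and the blue cone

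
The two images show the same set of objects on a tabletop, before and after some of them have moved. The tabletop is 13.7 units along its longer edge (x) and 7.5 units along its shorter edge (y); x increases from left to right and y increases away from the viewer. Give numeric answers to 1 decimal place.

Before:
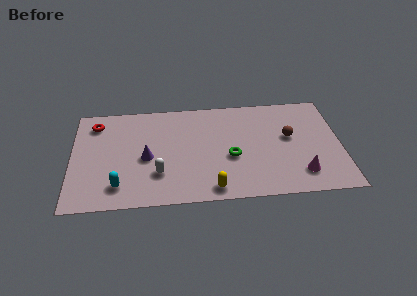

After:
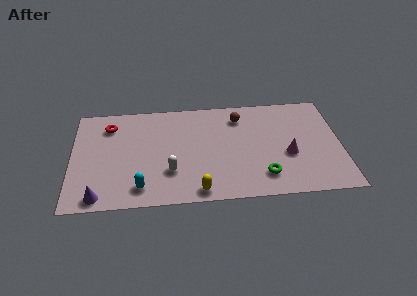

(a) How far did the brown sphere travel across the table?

3.0

The brown sphere was near (11.1, 4.3) before and (8.6, 6.0) after, so it travelled √(2.5² + 1.7²) ≈ 3.0 units.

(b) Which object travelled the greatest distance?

the purple cone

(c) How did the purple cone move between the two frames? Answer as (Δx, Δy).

(-2.4, -2.6)

From the two frames, the purple cone sits at roughly (3.8, 3.4) before and (1.4, 0.8) after.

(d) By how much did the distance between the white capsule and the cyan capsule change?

-0.3

They were about 2.1 units apart before and 1.8 after — 0.3 units closer together.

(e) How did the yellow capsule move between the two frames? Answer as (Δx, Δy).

(-0.7, -0.1)

From the two frames, the yellow capsule sits at roughly (7.1, 0.9) before and (6.4, 0.8) after.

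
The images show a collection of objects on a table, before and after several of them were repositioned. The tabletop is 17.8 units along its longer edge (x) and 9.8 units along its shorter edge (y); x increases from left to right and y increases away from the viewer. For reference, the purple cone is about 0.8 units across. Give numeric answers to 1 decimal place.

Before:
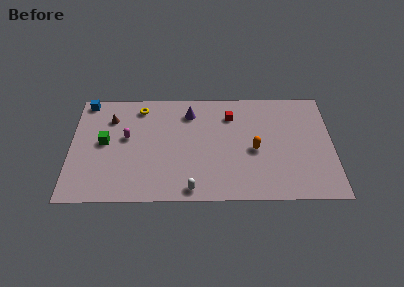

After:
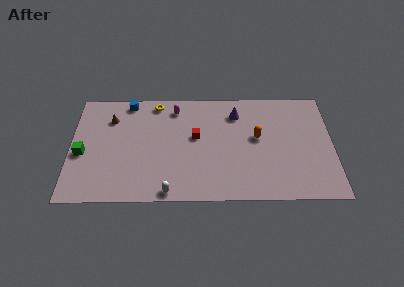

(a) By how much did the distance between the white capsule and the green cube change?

-0.4

The distance was about 7.2 in the first image and 6.8 in the second, so they moved 0.4 units closer together.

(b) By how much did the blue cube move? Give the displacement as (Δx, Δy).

(2.9, -0.1)

The blue cube was at about (1.0, 8.9) and moved to about (3.9, 8.8).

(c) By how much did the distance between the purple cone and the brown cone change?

+3.2

Before: roughly 5.4 units apart; after: 8.6. That's 3.2 units further apart.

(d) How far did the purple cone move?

3.2

The purple cone was near (8.1, 7.8) before and (11.3, 7.7) after, so it travelled √(3.2² + 0.1²) ≈ 3.2 units.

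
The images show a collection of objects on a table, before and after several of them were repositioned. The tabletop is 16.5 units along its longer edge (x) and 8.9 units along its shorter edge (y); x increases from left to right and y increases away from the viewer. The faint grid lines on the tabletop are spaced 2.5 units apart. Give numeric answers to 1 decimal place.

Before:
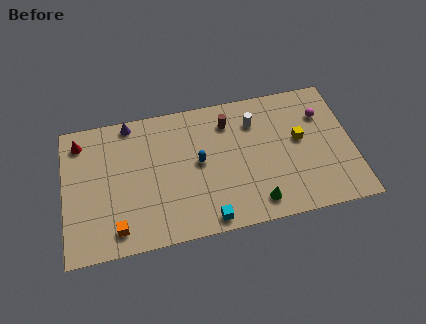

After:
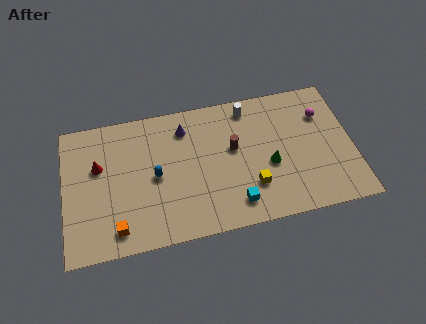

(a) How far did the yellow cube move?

3.8

The yellow cube was near (13.5, 5.0) before and (10.6, 2.5) after, so it travelled √(2.9² + 2.5²) ≈ 3.8 units.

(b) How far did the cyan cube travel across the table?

1.7

The cyan cube moved from about (8.0, 0.9) to (9.6, 1.6), a distance of √(1.6² + 0.7²) ≈ 1.7.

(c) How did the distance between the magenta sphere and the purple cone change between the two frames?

-3.2

The distance was about 11.1 in the first image and 7.9 in the second, so they moved 3.2 units closer together.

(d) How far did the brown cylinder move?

1.8

The brown cylinder moved from about (9.5, 7.0) to (9.7, 5.2), a distance of √(0.2² + 1.8²) ≈ 1.8.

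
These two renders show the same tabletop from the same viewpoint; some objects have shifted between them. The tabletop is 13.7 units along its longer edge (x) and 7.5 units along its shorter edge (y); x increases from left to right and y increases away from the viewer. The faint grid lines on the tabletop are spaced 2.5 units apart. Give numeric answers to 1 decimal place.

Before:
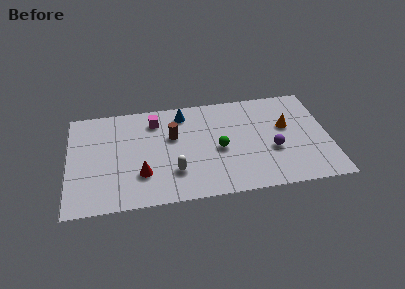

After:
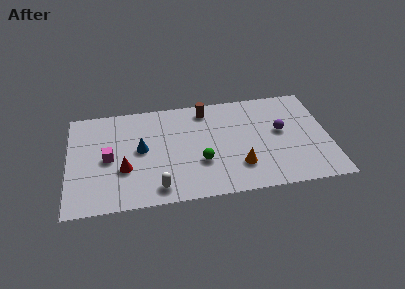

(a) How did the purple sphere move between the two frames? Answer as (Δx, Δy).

(0.5, 1.3)

From the two frames, the purple sphere sits at roughly (10.7, 2.9) before and (11.2, 4.2) after.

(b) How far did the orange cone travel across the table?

3.6

The orange cone was near (11.5, 4.5) before and (8.9, 2.0) after, so it travelled √(2.6² + 2.5²) ≈ 3.6 units.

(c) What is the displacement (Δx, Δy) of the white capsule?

(-0.9, -1.0)

The white capsule was at about (5.5, 2.1) and moved to about (4.6, 1.1).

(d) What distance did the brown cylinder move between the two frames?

2.5

The brown cylinder moved from about (5.5, 4.7) to (7.3, 6.4), a distance of √(1.8² + 1.7²) ≈ 2.5.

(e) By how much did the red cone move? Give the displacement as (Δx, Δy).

(-0.9, 0.5)

The red cone started near (3.8, 2.2) and ended near (2.9, 2.7).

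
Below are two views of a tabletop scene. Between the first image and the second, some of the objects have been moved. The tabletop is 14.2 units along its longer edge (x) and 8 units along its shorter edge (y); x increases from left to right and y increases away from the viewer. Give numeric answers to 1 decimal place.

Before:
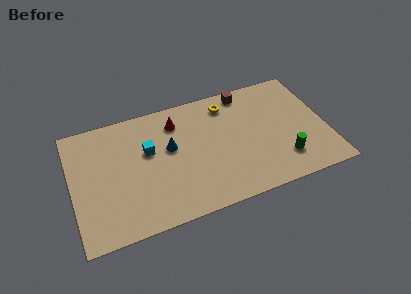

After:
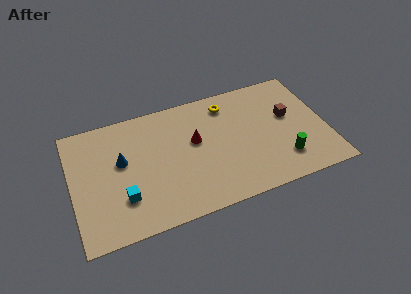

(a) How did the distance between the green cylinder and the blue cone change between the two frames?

+2.5

Before: roughly 6.7 units apart; after: 9.2. That's 2.5 units further apart.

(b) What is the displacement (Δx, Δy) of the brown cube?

(2.2, -2.4)

From the two frames, the brown cube sits at roughly (10.0, 7.1) before and (12.2, 4.7) after.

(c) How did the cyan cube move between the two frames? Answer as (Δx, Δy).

(-1.6, -2.6)

From the two frames, the cyan cube sits at roughly (4.3, 4.9) before and (2.7, 2.3) after.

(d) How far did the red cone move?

1.8

From (6.0, 6.3) to (6.9, 4.7), the red cone covered √(0.9² + 1.6²) ≈ 1.8 units.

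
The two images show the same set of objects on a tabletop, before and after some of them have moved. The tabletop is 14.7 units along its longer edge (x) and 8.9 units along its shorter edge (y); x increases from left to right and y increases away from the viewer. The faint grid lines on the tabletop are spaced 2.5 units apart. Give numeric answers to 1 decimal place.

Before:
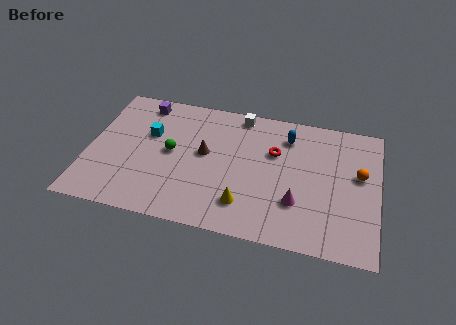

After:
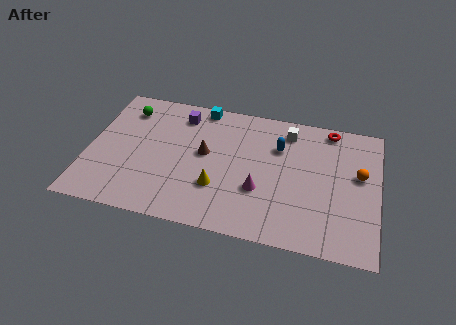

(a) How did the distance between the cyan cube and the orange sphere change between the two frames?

-2.0

Before: roughly 10.7 units apart; after: 8.7. That's 2.0 units closer together.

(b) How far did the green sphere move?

3.5

The green sphere moved from about (4.2, 4.6) to (1.7, 7.1), a distance of √(2.5² + 2.5²) ≈ 3.5.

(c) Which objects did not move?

the orange sphere and the brown cone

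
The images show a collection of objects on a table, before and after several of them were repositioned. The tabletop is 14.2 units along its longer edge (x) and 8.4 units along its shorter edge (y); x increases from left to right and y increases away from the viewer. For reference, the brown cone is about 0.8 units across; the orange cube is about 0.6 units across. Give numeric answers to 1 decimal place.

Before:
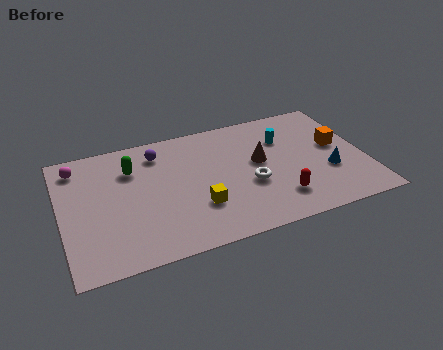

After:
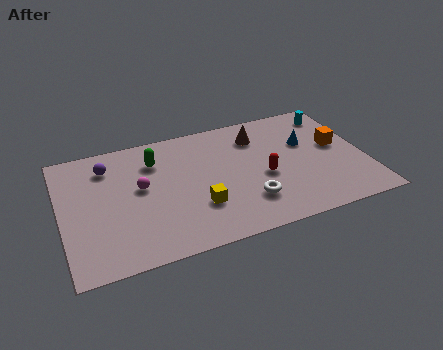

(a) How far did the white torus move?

1.1

The white torus moved from about (8.7, 3.3) to (8.5, 2.2), a distance of √(0.2² + 1.1²) ≈ 1.1.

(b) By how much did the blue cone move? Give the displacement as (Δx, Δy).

(-0.8, 2.3)

From the two frames, the blue cone sits at roughly (12.4, 3.0) before and (11.6, 5.3) after.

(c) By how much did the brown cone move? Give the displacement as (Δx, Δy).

(0.1, 1.8)

The brown cone was at about (9.3, 4.7) and moved to about (9.4, 6.5).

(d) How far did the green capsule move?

1.1

From (3.4, 6.1) to (4.5, 6.3), the green capsule covered √(1.1² + 0.2²) ≈ 1.1 units.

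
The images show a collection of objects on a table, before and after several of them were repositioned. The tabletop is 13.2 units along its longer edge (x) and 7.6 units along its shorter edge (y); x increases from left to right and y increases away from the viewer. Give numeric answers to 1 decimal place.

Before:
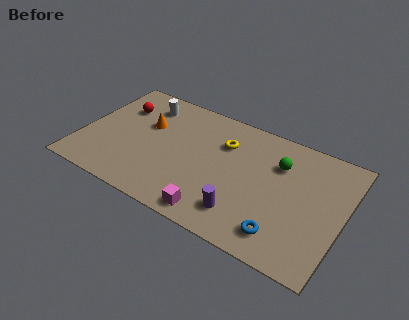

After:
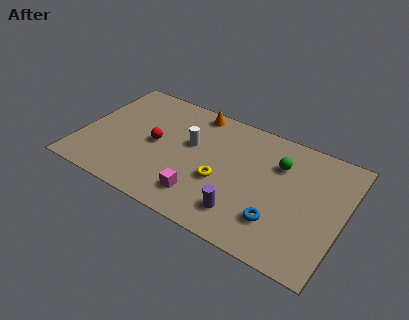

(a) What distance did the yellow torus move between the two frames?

2.4

The yellow torus moved from about (7.0, 5.4) to (7.2, 3.0), a distance of √(0.2² + 2.4²) ≈ 2.4.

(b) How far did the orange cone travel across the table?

3.0

The orange cone was near (3.1, 4.8) before and (5.3, 6.8) after, so it travelled √(2.2² + 2.0²) ≈ 3.0 units.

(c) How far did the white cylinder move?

3.0

The white cylinder was near (2.8, 6.1) before and (5.4, 4.6) after, so it travelled √(2.6² + 1.5²) ≈ 3.0 units.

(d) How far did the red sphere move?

2.6

The red sphere moved from about (1.6, 5.4) to (3.7, 3.8), a distance of √(2.1² + 1.6²) ≈ 2.6.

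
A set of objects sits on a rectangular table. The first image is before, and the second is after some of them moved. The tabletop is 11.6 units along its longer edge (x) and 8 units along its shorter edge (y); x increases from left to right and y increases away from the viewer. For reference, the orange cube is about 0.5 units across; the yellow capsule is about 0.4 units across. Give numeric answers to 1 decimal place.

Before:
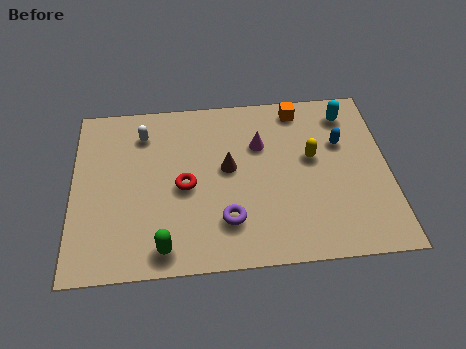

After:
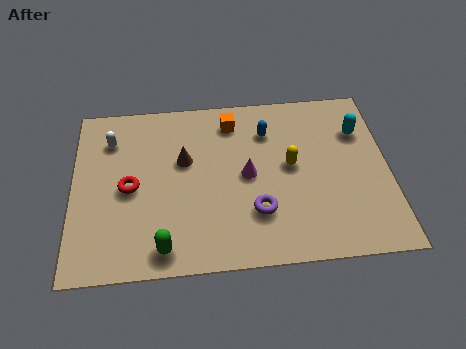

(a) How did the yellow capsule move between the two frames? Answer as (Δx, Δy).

(-0.8, -0.3)

The yellow capsule was at about (8.8, 4.6) and moved to about (8.0, 4.3).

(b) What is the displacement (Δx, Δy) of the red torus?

(-2.0, 0.1)

The red torus started near (4.1, 3.7) and ended near (2.1, 3.8).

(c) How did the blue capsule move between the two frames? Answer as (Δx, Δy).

(-2.7, 0.8)

The blue capsule was at about (9.9, 5.2) and moved to about (7.2, 6.0).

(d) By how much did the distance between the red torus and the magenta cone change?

+1.0

They were about 3.3 units apart before and 4.3 after — 1.0 units further apart.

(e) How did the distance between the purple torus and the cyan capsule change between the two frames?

-1.3

The distance was about 6.5 in the first image and 5.2 in the second, so they moved 1.3 units closer together.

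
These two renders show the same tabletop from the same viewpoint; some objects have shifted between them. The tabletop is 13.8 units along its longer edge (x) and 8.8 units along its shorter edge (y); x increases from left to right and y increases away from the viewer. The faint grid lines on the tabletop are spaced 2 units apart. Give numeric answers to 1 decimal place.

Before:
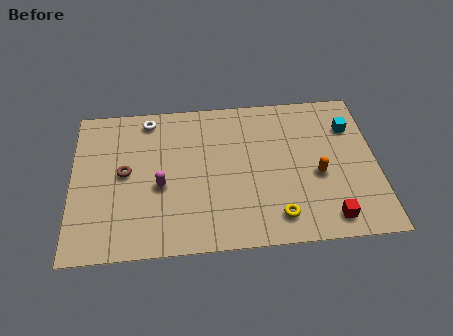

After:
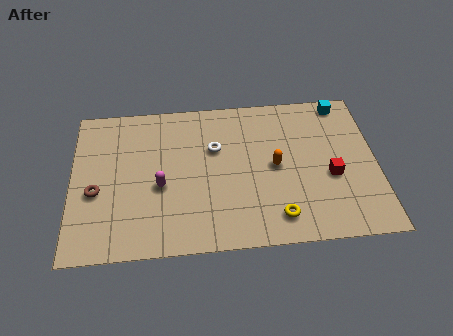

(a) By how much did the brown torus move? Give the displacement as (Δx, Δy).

(-1.3, -1.0)

The brown torus was at about (2.4, 4.6) and moved to about (1.1, 3.6).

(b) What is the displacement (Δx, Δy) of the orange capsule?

(-1.9, 0.7)

The orange capsule was at about (11.1, 3.7) and moved to about (9.2, 4.4).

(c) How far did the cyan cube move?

1.5

The cyan cube moved from about (12.7, 6.4) to (12.4, 7.9), a distance of √(0.3² + 1.5²) ≈ 1.5.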